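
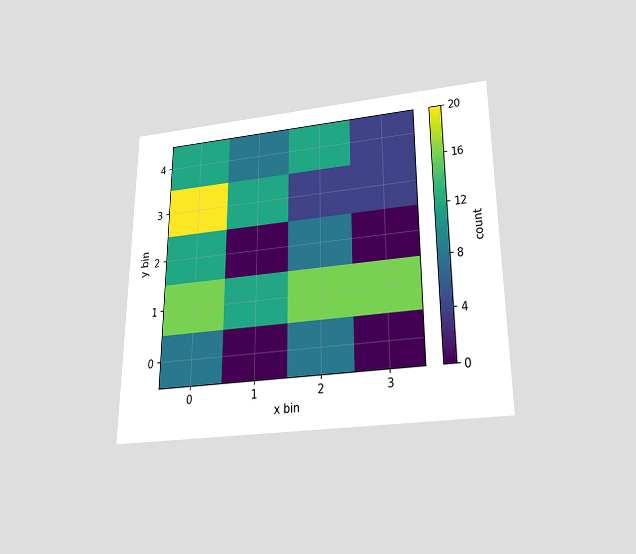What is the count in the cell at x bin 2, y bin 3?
The chart is viewed slightly from below. Matching the cell (2, 3) against the colorbar gives 4.

4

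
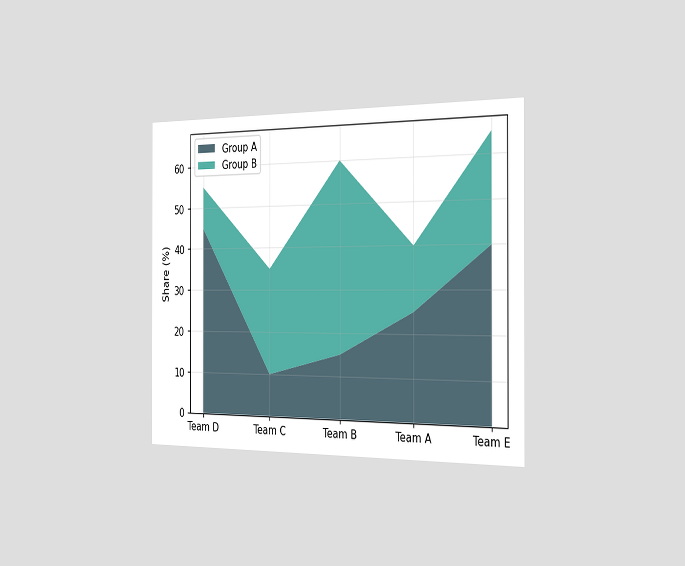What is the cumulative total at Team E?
The chart is viewed slightly from the right. The stacked total at Team E reaches 65%.

65%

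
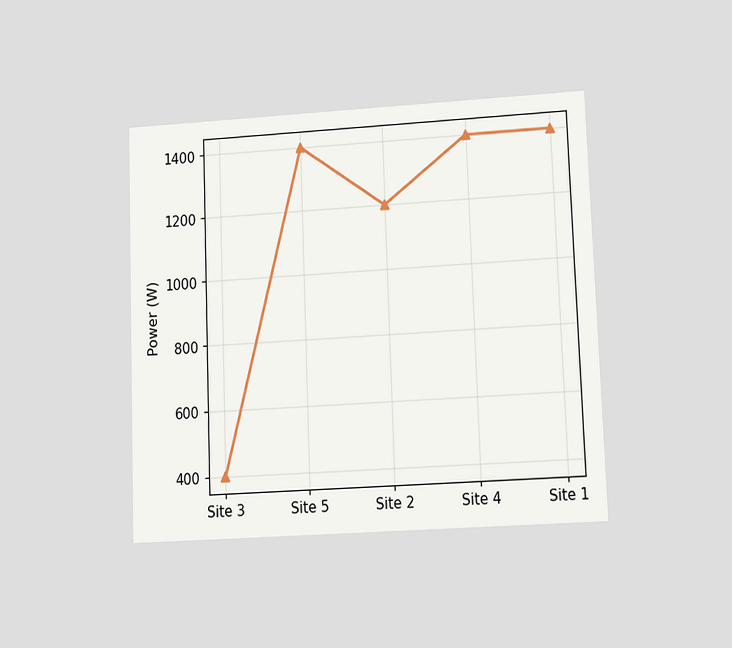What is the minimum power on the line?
400W

The chart is tilted about 2° counter-clockwise and viewed at a slight angle. The lowest point is at Site 3, and reading across to the y-axis gives 400W.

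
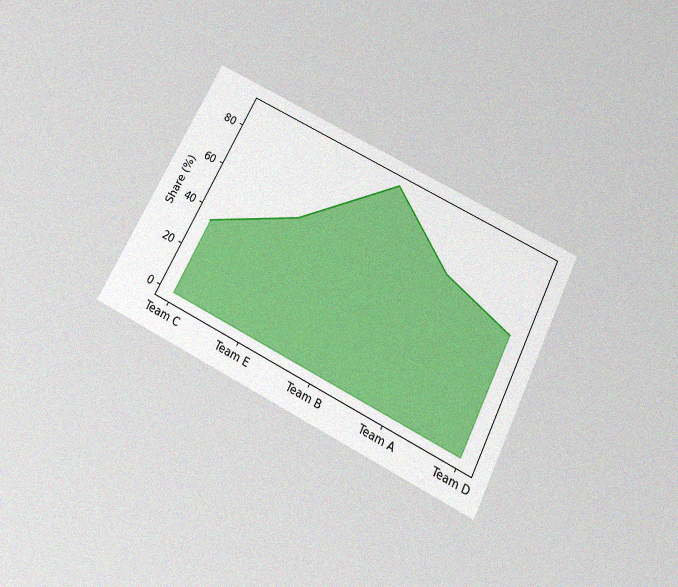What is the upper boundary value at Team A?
65%

The chart is tilted about 27° clockwise and viewed slightly from below, with some photo noise. At Team A the upper boundary is at 65%.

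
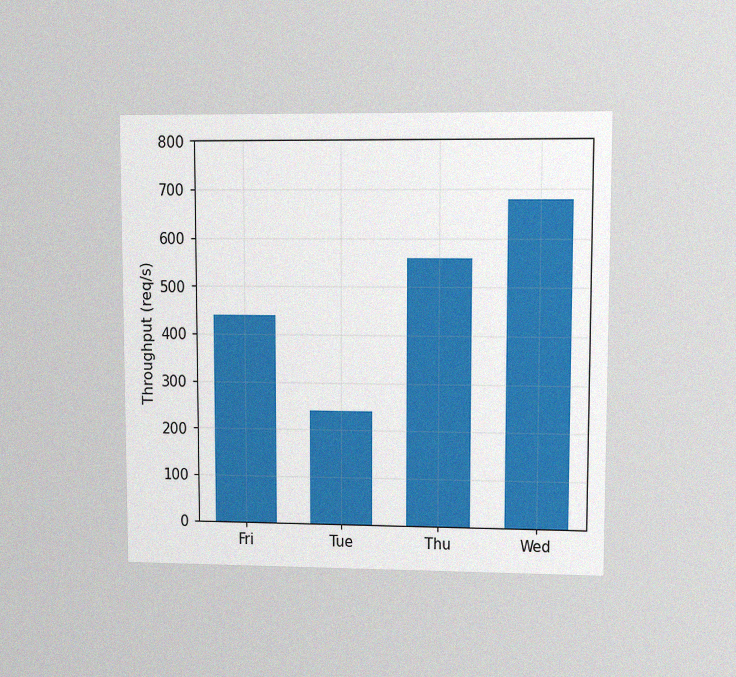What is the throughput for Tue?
The chart is viewed at a slight angle, with some photo noise. Reading along the chart's y-axis, the Tue bar reaches 240req/s.

240req/s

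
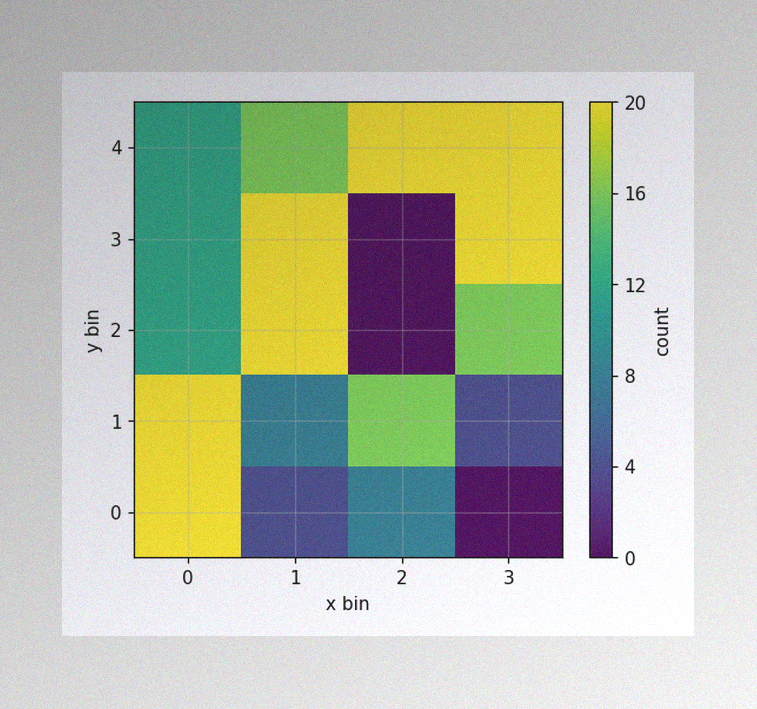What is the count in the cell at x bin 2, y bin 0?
8

The image has some photo noise and uneven lighting. Matching the cell (2, 0) against the colorbar gives 8.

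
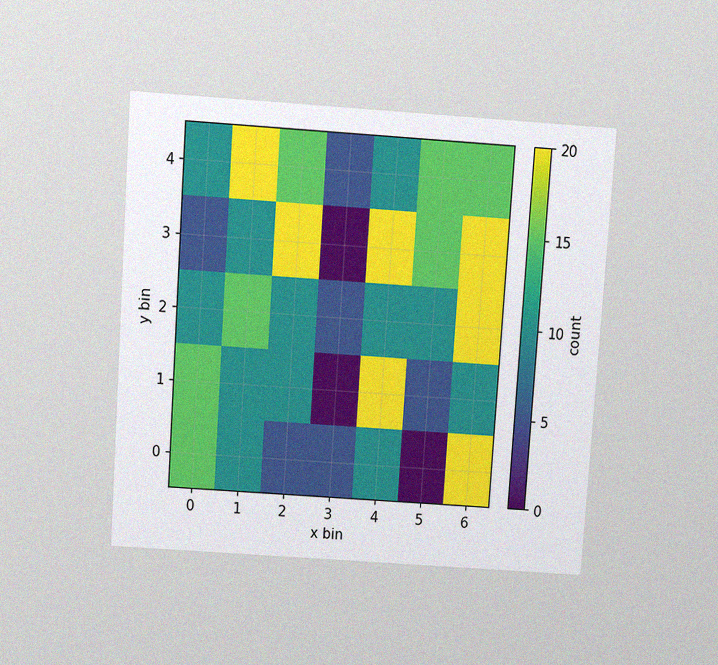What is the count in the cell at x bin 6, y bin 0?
The chart is tilted about 4° clockwise and viewed at a slight angle, with some photo noise. Matching the cell (6, 0) against the colorbar gives 20.

20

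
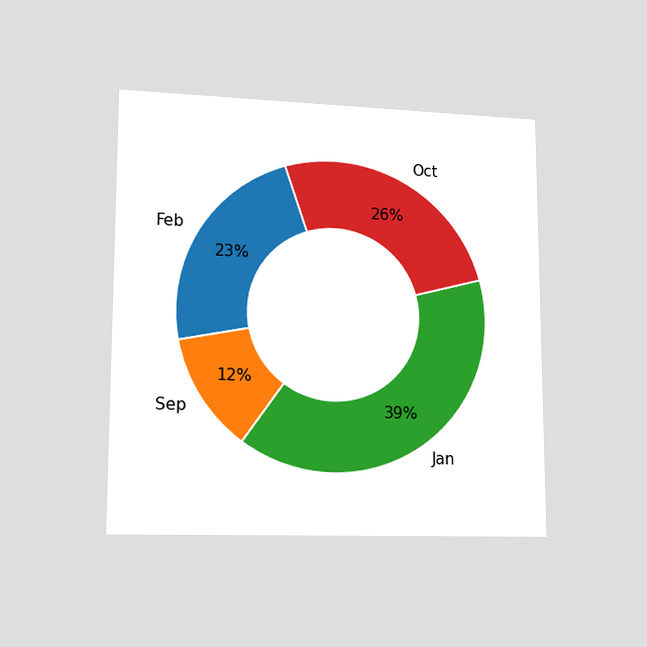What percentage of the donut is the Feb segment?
23%

The chart is viewed at a slight angle. The Feb segment takes up 23% of the ring.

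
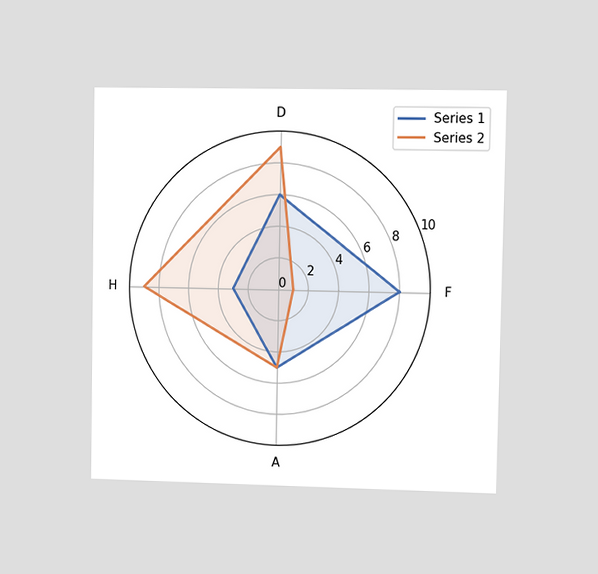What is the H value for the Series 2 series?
The chart is viewed at a slight angle. On the H axis, Series 2 reaches 9.

9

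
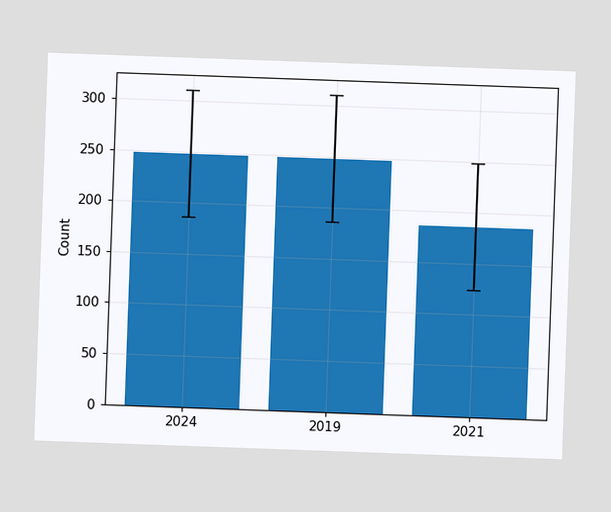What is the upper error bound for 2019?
The chart is tilted about 2° clockwise. The 2019 bar's upper whisker reaches 310.

310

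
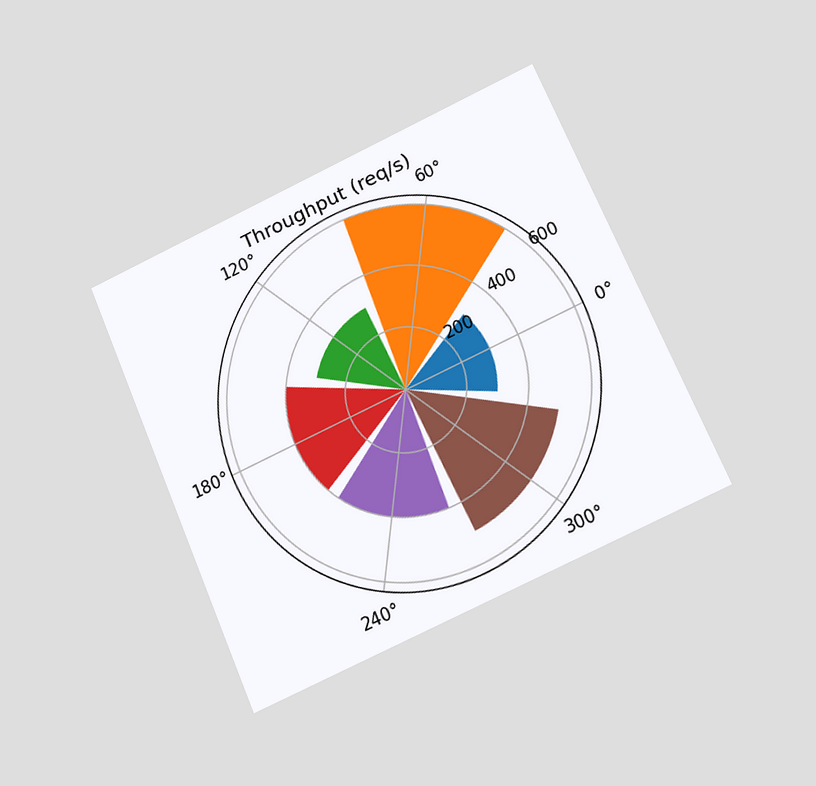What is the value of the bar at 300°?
500req/s

The chart is tilted about 24° counter-clockwise and viewed at a slight angle. The bar at 300° reaches 500req/s on the radial axis.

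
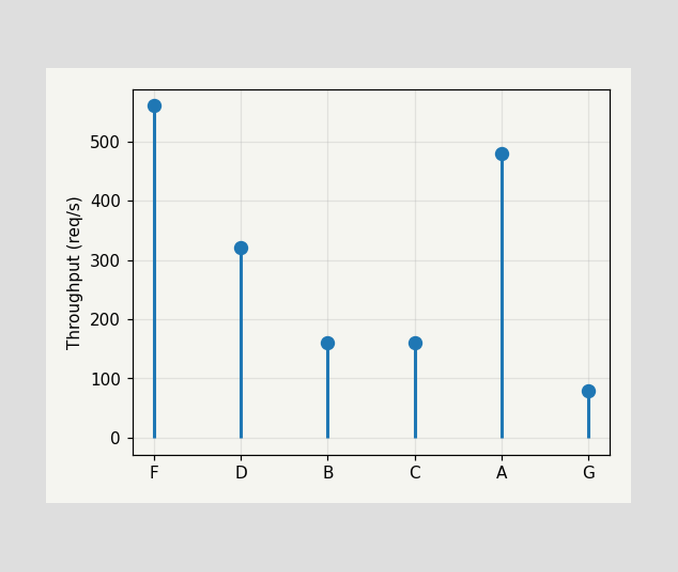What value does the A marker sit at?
480req/s

The A marker sits at 480req/s.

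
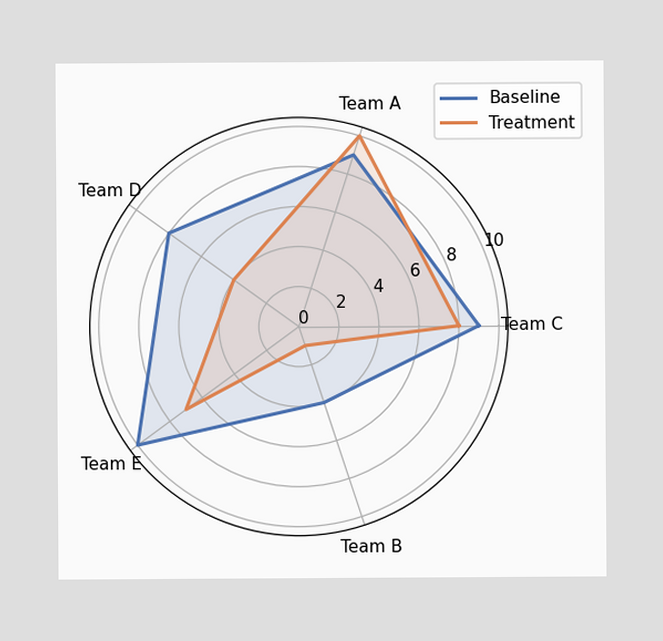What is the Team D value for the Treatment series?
4

On the Team D axis, Treatment reaches 4.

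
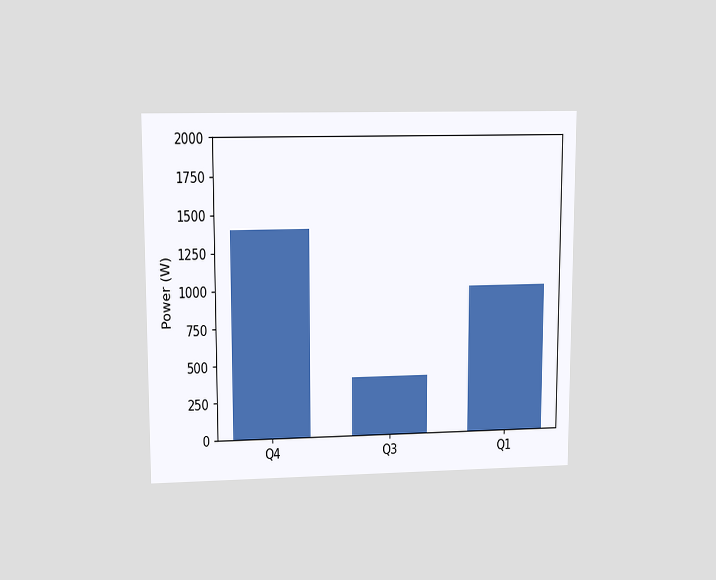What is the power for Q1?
1000W

The chart is viewed at a slight angle. Reading along the chart's y-axis, the Q1 bar reaches 1000W.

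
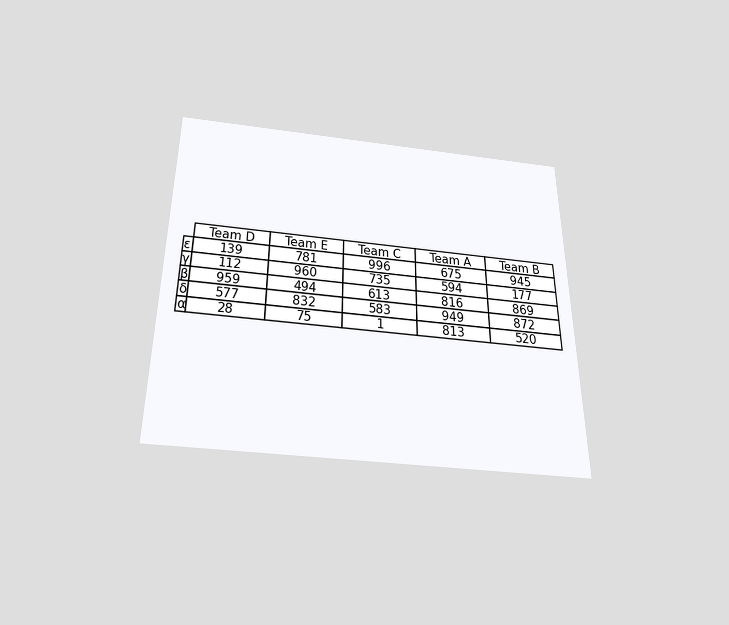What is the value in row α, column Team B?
The chart is viewed slightly from below. The (α, Team B) cell reads 520.

520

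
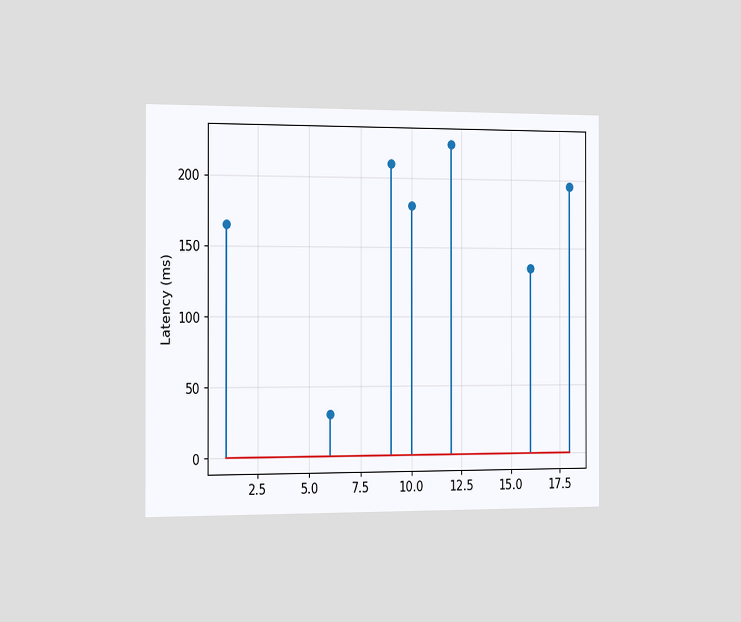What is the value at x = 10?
180ms

The chart is viewed slightly from the left. The stem at x=10 reaches 180ms.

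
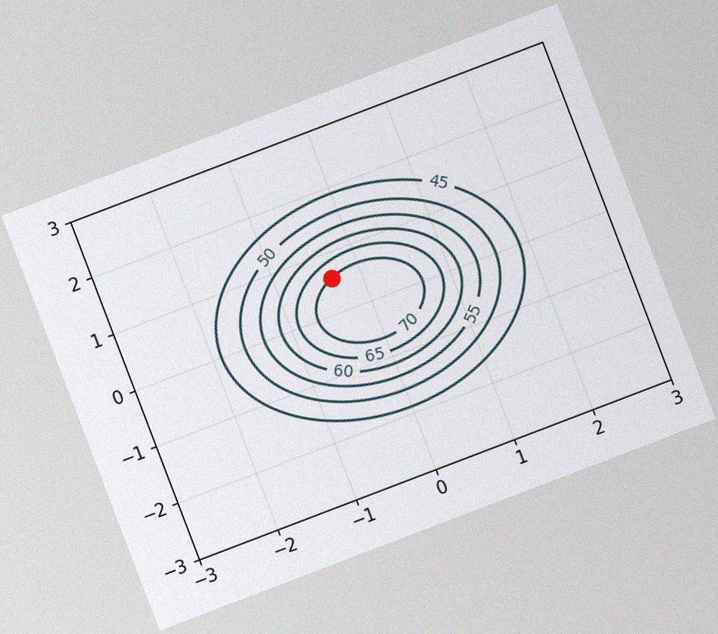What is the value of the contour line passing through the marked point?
The chart is tilted about 21° counter-clockwise, with some photo noise. The marked point sits on the contour labelled 70.

70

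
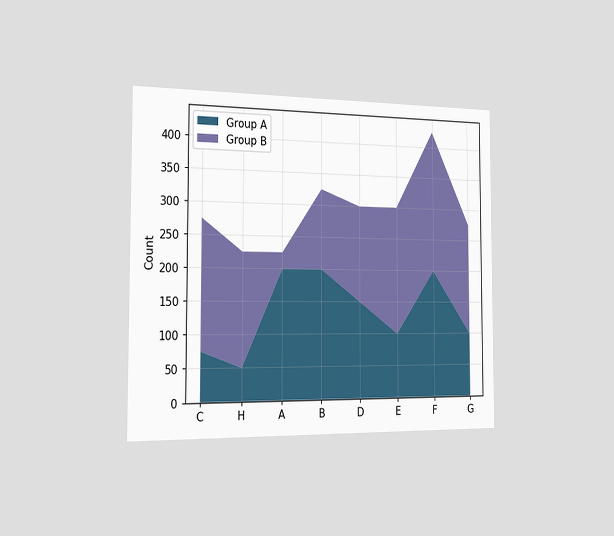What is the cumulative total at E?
300

The chart is viewed slightly from the left. The stacked total at E reaches 300.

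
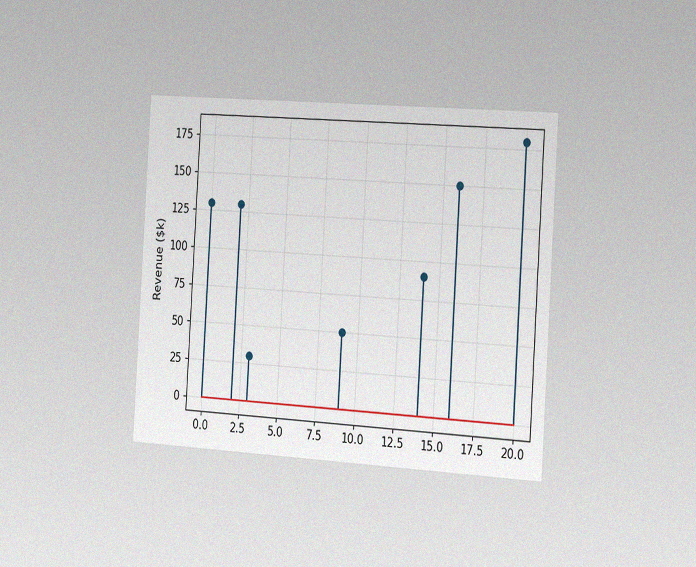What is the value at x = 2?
The chart is tilted about 4° clockwise and viewed slightly from the right, with some photo noise. The stem at x=2 reaches $130k.

$130k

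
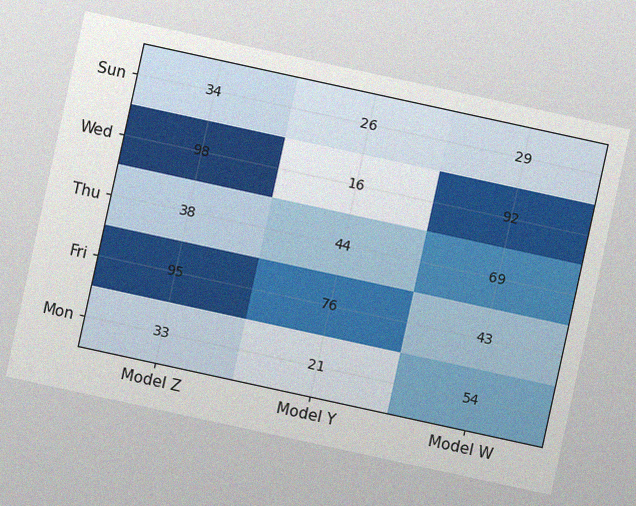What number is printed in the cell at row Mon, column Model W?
The chart is tilted about 12° clockwise, with some photo noise. The (Mon, Model W) cell reads 54.

54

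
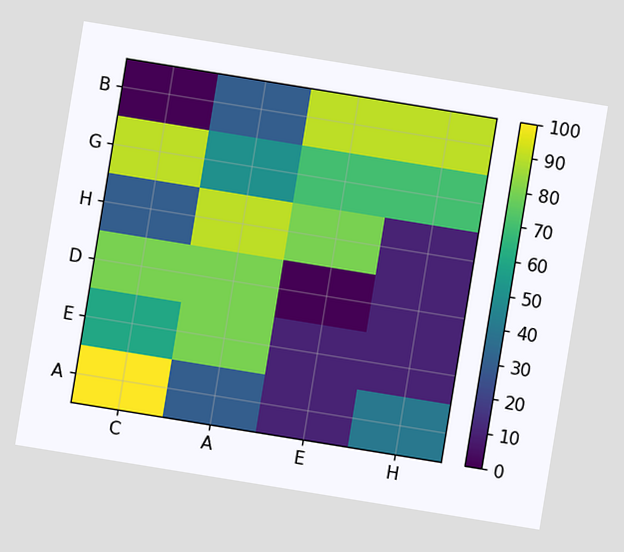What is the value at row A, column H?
40

The chart is tilted about 9° clockwise. Matching cell (A, H) against the colorbar gives 40.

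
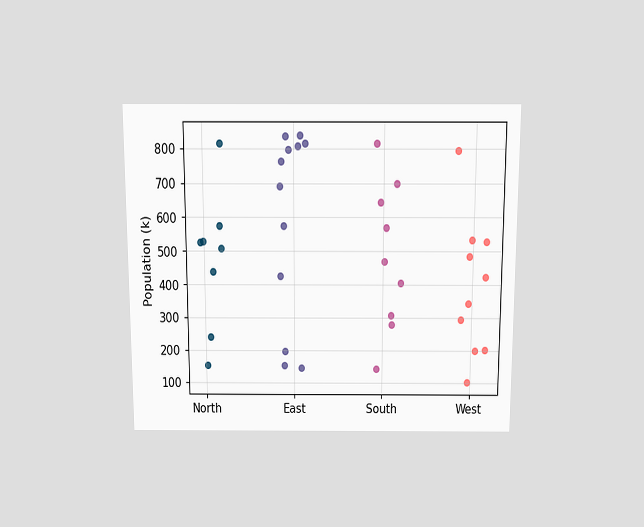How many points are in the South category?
The chart is viewed slightly from above. Counting the markers in the South column gives 9.

9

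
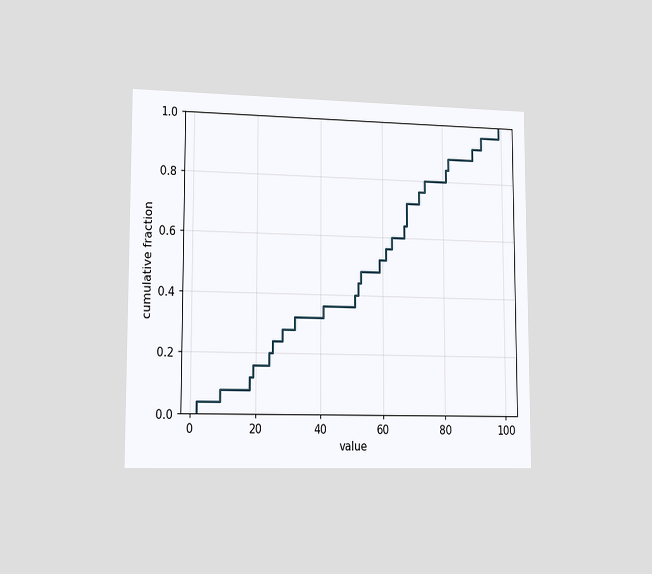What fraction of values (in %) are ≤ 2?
The chart is viewed slightly from the left. At x=2 the ECDF step is at 4%.

4%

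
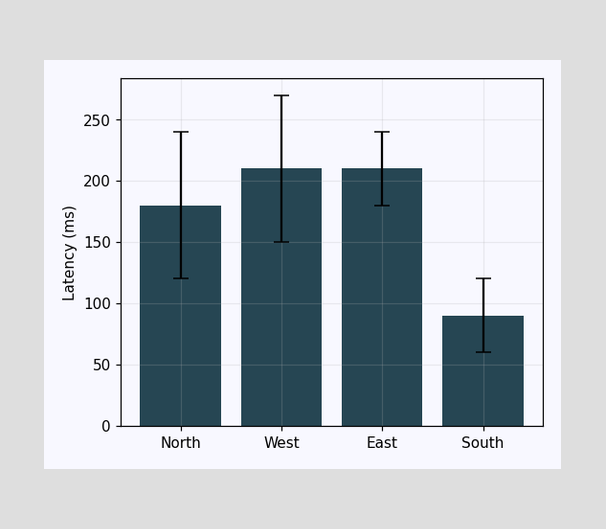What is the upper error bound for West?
The West bar's upper whisker reaches 270ms.

270ms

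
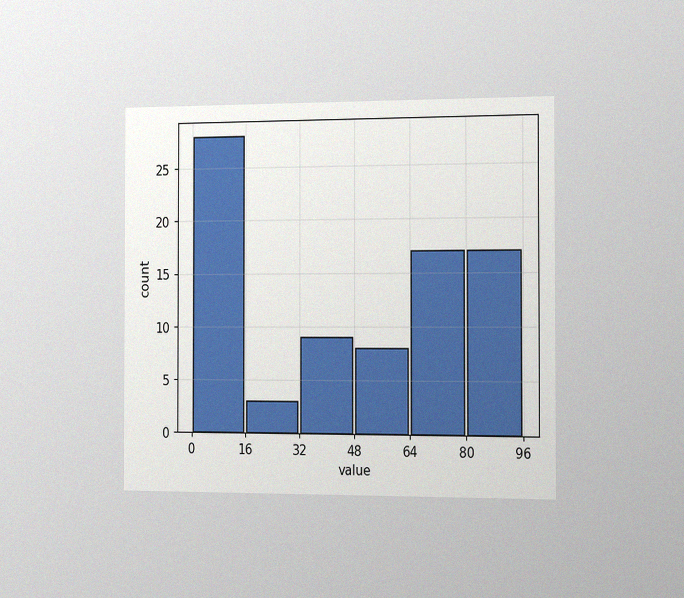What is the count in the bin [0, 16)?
The chart is viewed slightly from the right, with some photo noise. The [0, 16) bin has height 28.

28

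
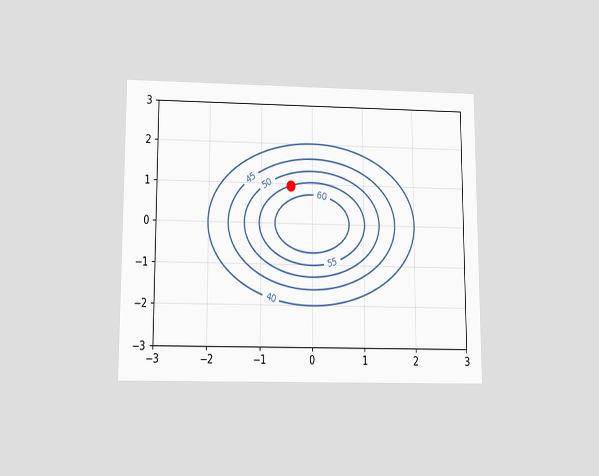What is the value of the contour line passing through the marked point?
55

The chart is viewed slightly from below. The marked point sits on the contour labelled 55.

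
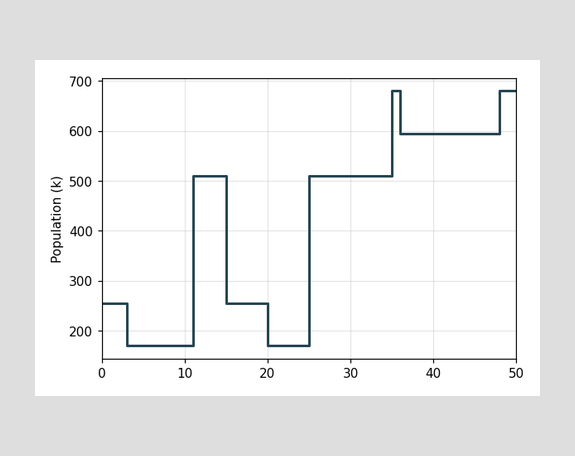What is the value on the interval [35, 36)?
680k

On [35, 36) the step sits at 680k.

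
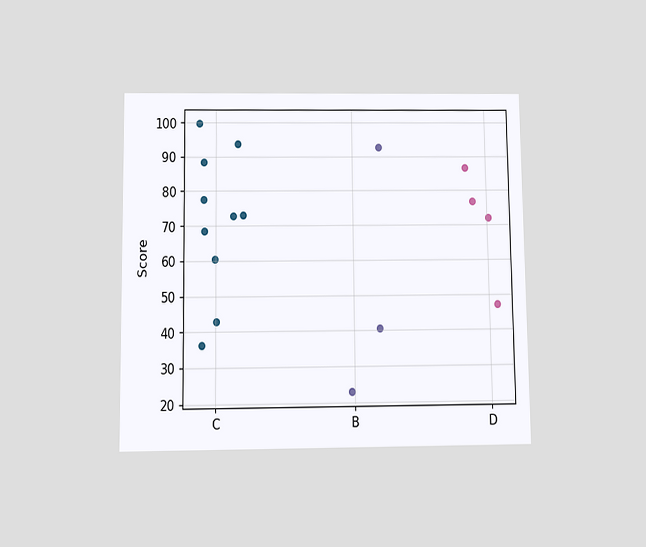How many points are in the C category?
10

The chart is viewed slightly from below. Counting the markers in the C column gives 10.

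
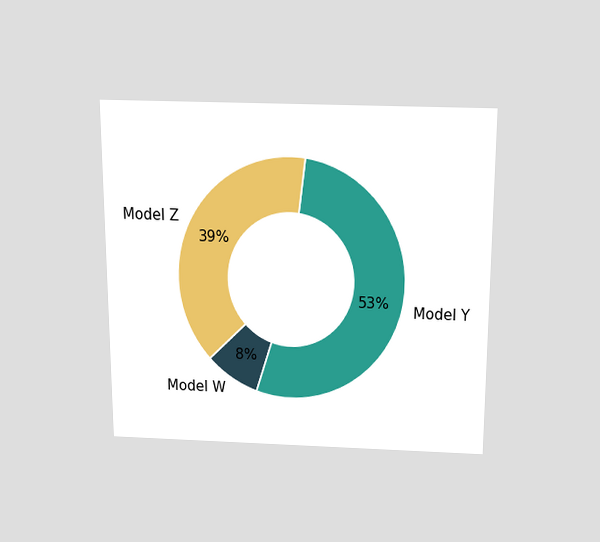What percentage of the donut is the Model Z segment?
The chart is viewed slightly from above. The Model Z segment takes up 39% of the ring.

39%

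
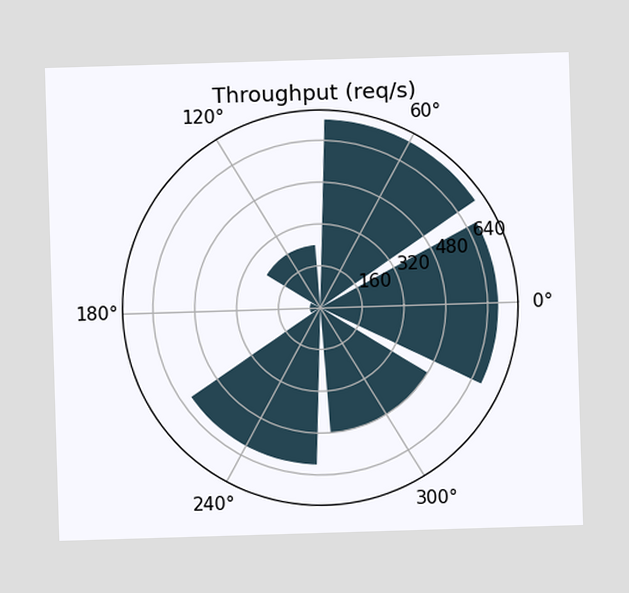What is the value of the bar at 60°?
The bar at 60° reaches 720req/s on the radial axis.

720req/s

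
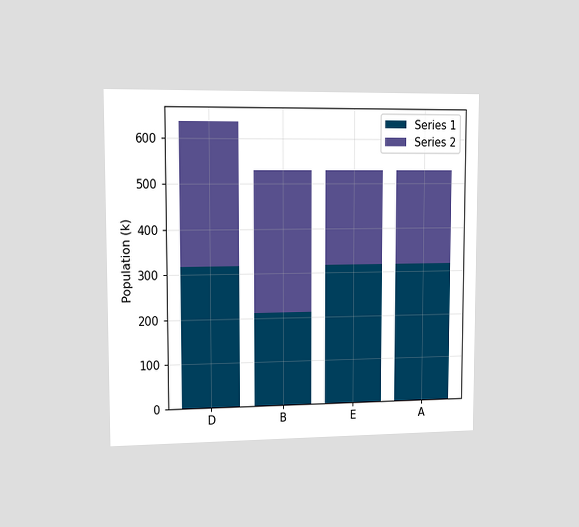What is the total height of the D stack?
The chart is viewed slightly from the left. The D stack's top reaches 636k on the y-axis.

636k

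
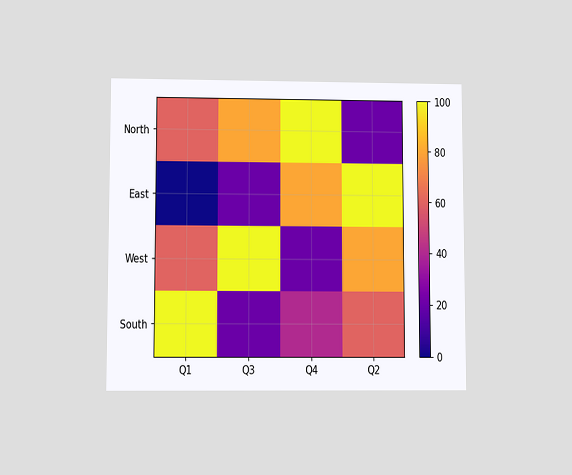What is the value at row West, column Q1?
60

The chart is viewed at a slight angle. Matching cell (West, Q1) against the colorbar gives 60.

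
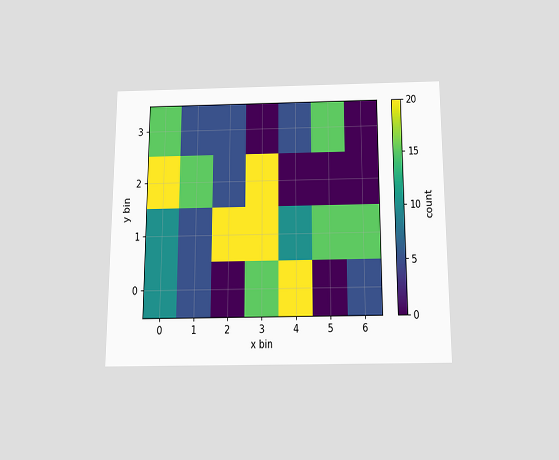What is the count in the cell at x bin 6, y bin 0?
The chart is viewed slightly from below. Matching the cell (6, 0) against the colorbar gives 5.

5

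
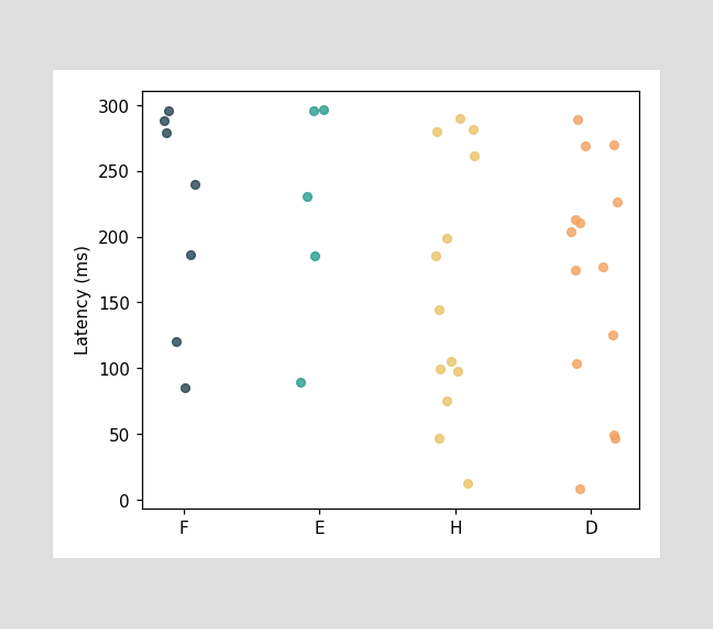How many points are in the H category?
Counting the markers in the H column gives 13.

13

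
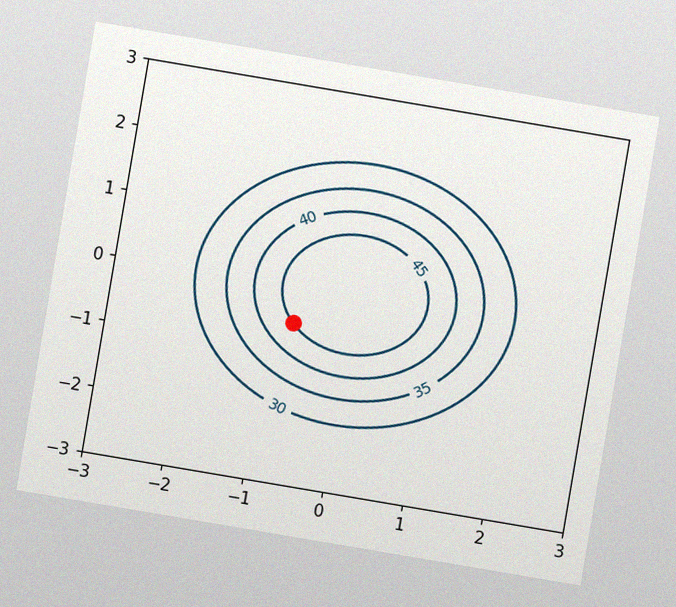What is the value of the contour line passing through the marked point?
45

The chart is tilted about 10° clockwise, with some photo noise. The marked point sits on the contour labelled 45.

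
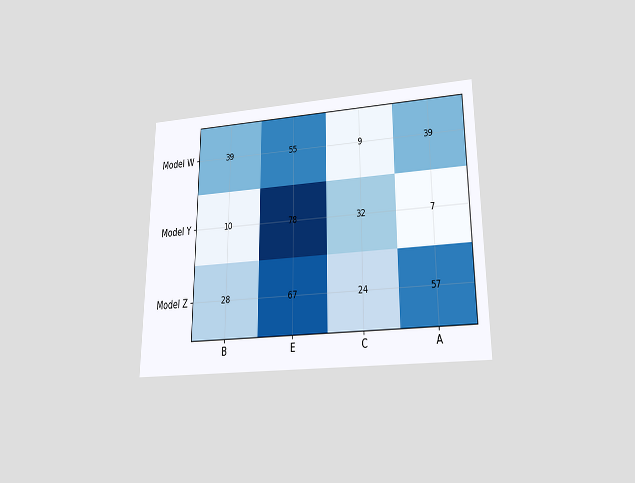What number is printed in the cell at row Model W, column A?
39

The chart is viewed slightly from below. The (Model W, A) cell reads 39.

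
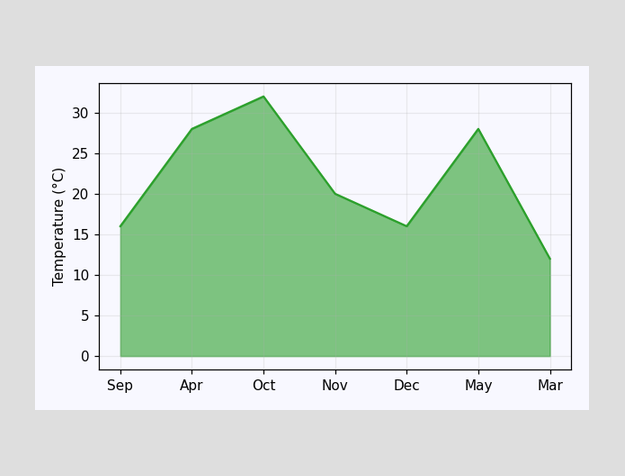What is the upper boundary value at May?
28°C

At May the upper boundary is at 28°C.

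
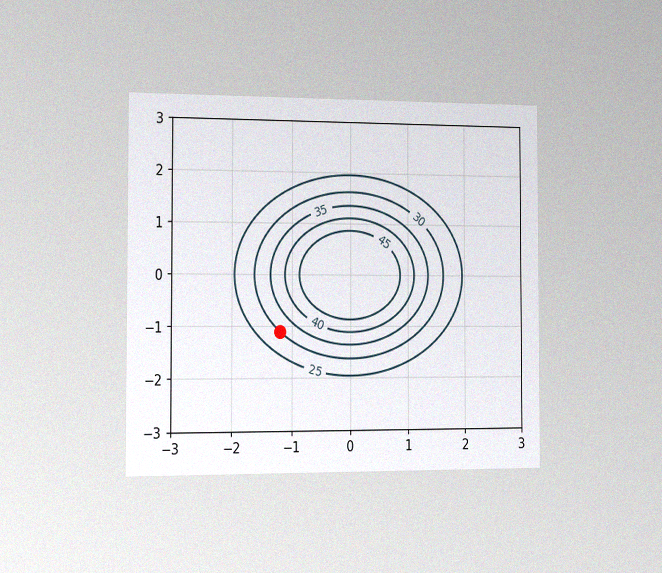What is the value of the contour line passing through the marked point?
30

The chart is viewed slightly from the left, with some photo noise. The marked point sits on the contour labelled 30.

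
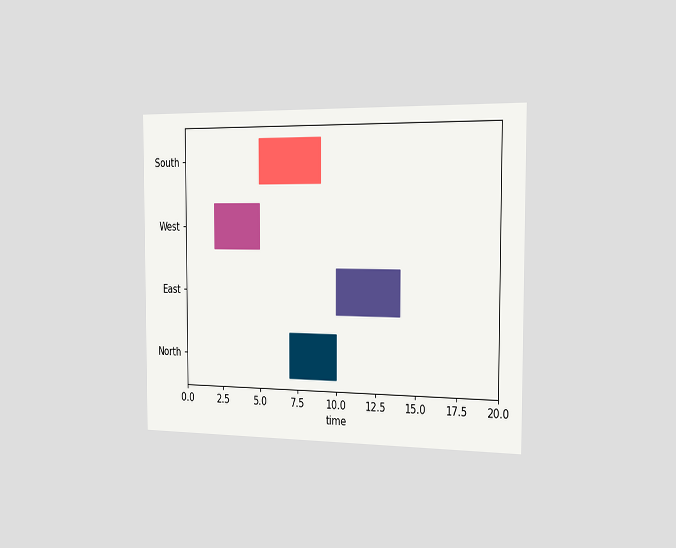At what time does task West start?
2

The chart is viewed slightly from the right. The West bar begins at t=2.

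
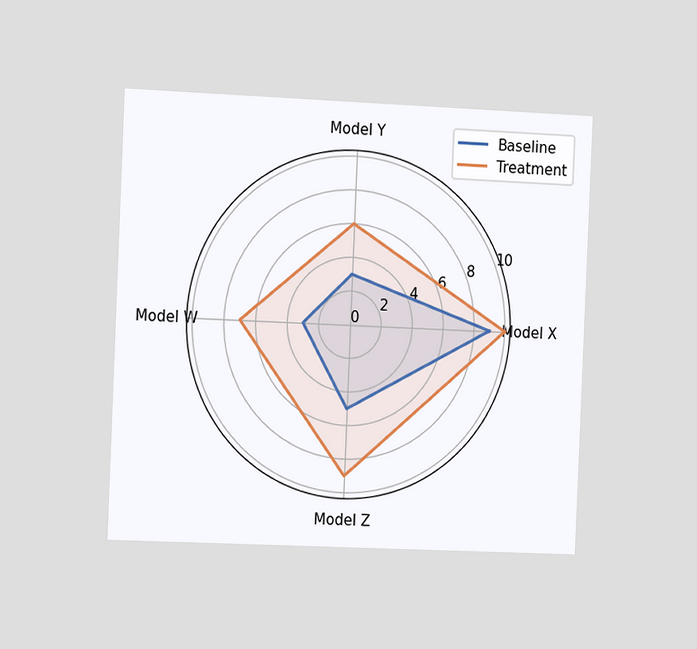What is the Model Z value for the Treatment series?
9

The chart is tilted about 2° clockwise and viewed slightly from the left. On the Model Z axis, Treatment reaches 9.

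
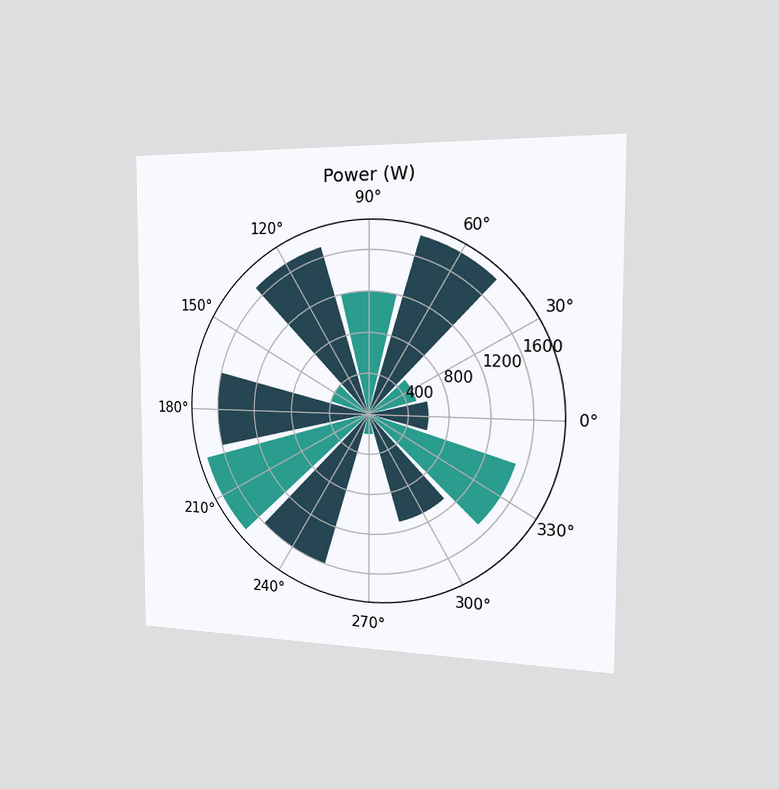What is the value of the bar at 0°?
The chart is viewed slightly from the right. The bar at 0° reaches 600W on the radial axis.

600W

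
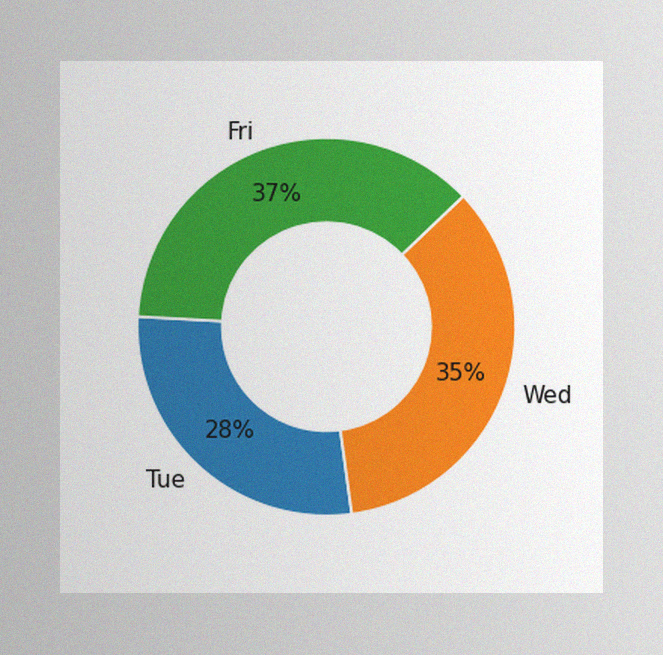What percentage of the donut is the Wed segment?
35%

The image has some photo noise and uneven lighting. The Wed segment takes up 35% of the ring.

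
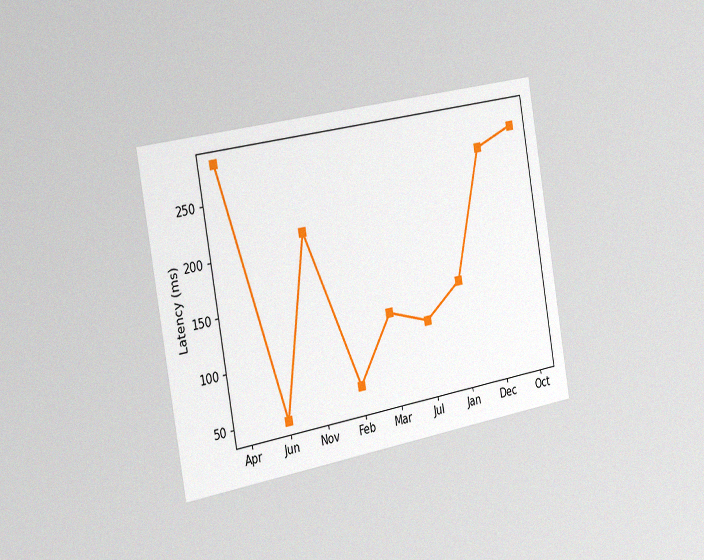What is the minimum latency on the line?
The chart is tilted about 10° counter-clockwise and viewed slightly from the left, with some photo noise. The lowest point is at Jun, and reading across to the y-axis gives 45ms.

45ms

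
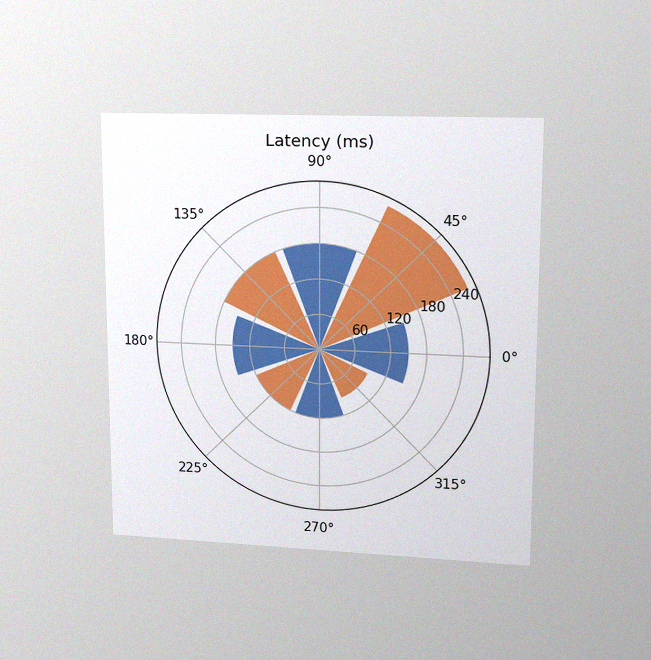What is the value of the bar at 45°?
270ms

The chart is viewed at a slight angle, with some photo noise. The bar at 45° reaches 270ms on the radial axis.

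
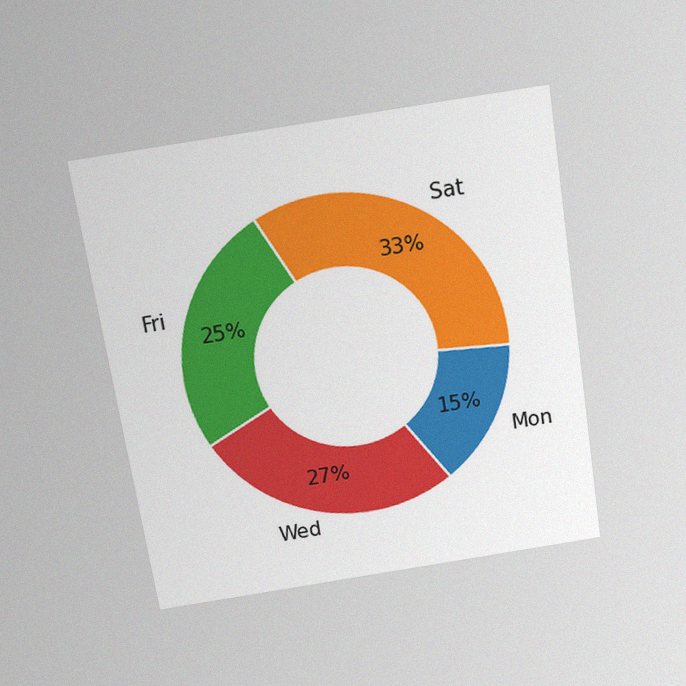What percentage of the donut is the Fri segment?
25%

The chart is tilted about 9° counter-clockwise and viewed slightly from above, with some photo noise. The Fri segment takes up 25% of the ring.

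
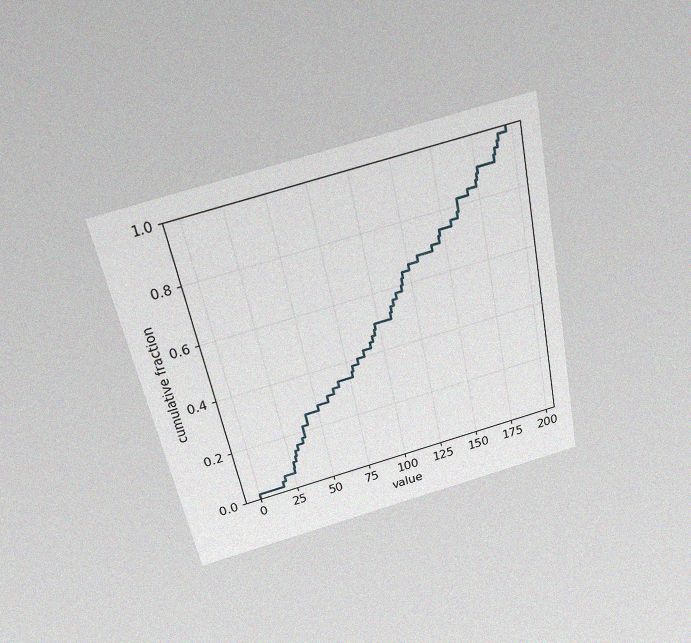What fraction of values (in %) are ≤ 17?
4%

The chart is tilted about 12° counter-clockwise and viewed slightly from above, with some photo noise. At x=17 the ECDF step is at 4%.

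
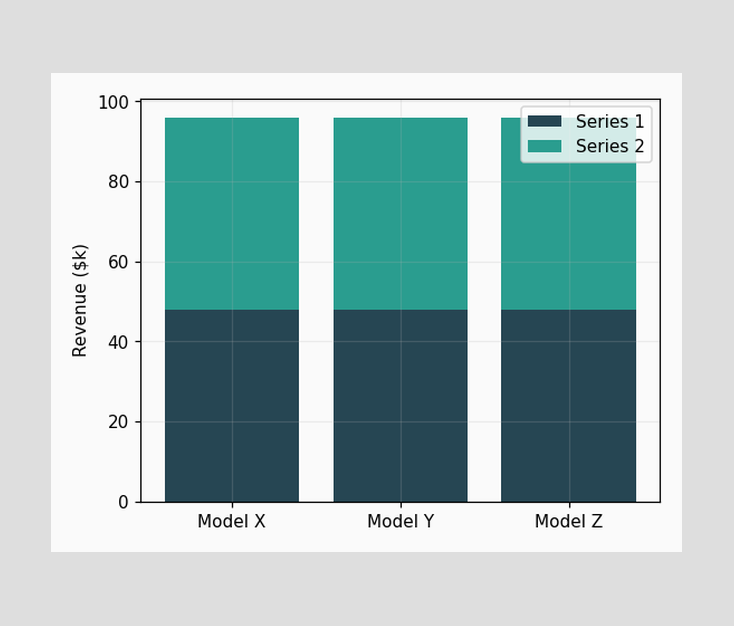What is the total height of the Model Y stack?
The Model Y stack's top reaches $96k on the y-axis.

$96k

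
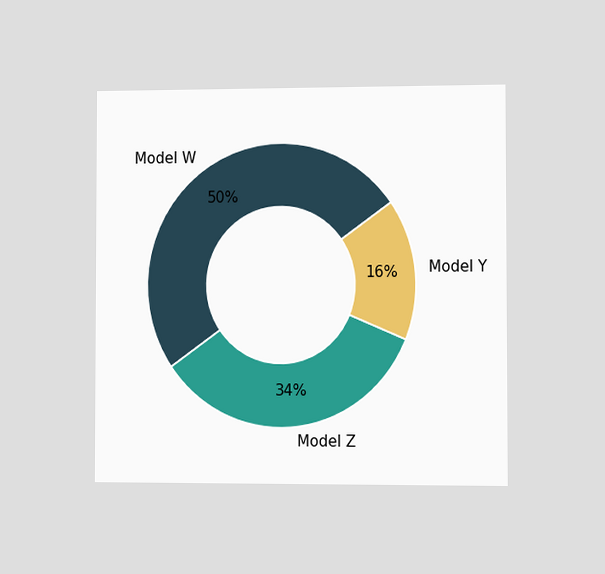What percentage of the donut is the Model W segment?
The chart is viewed slightly from the right. The Model W segment takes up 50% of the ring.

50%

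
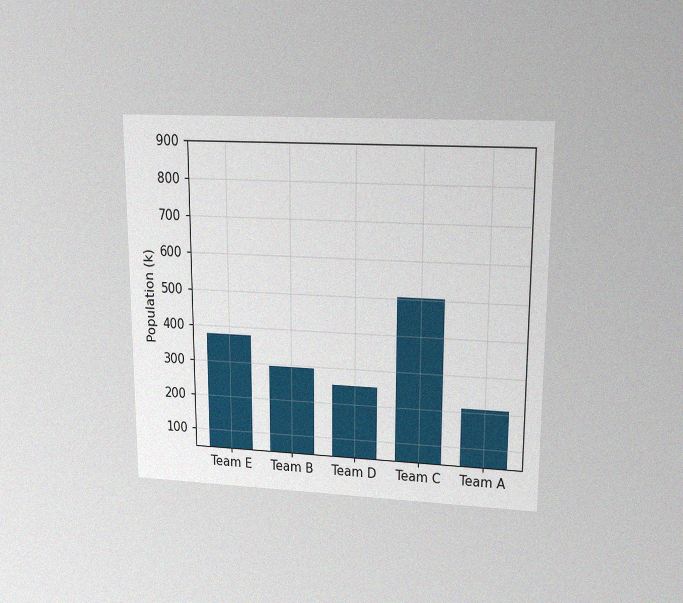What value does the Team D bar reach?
252k

The chart is viewed at a slight angle, with some photo noise. Reading along the chart's y-axis, the Team D bar reaches 252k.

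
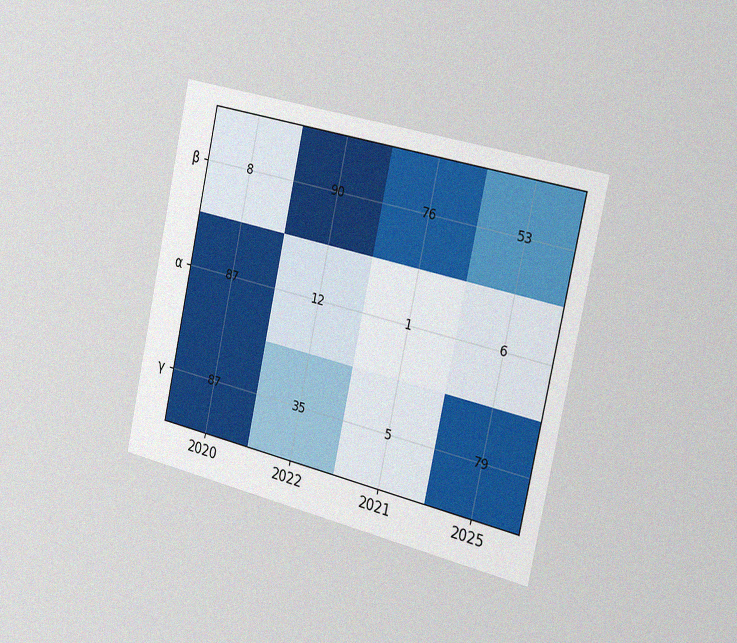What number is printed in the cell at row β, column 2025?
53

The chart is tilted about 12° clockwise and viewed slightly from the right, with some photo noise. The (β, 2025) cell reads 53.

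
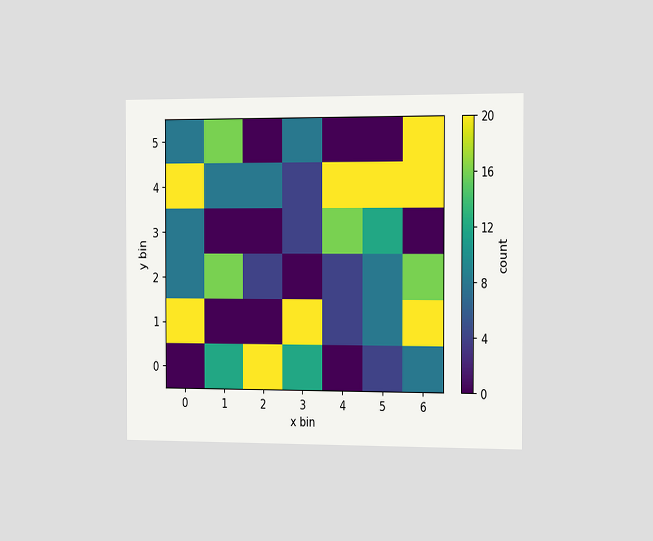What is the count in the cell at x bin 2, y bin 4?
8

The chart is viewed slightly from the right. Matching the cell (2, 4) against the colorbar gives 8.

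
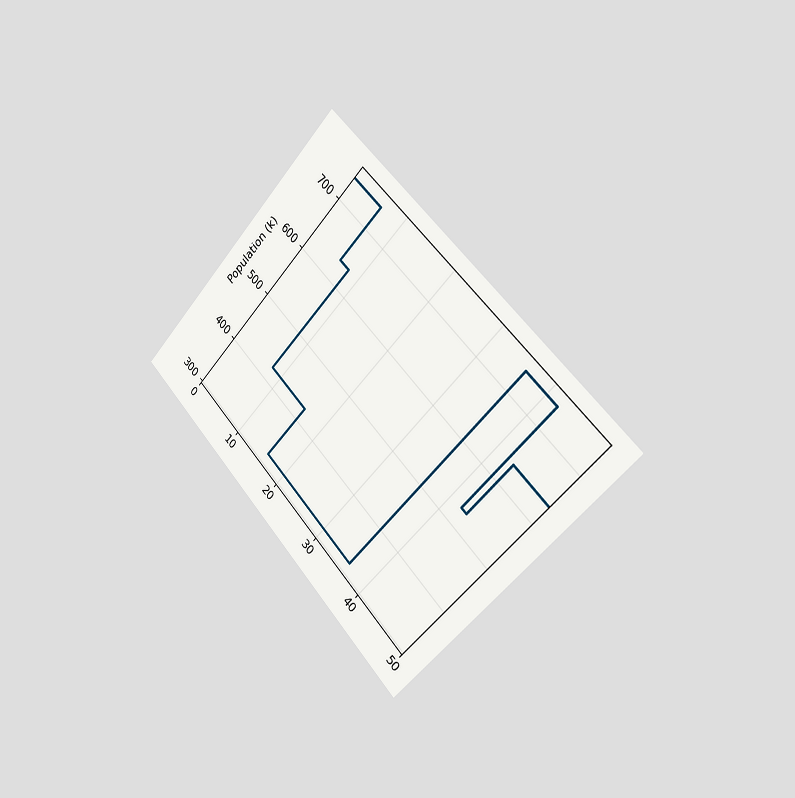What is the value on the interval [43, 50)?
636k

The chart is tilted about 45° clockwise and viewed slightly from the right. On [43, 50) the step sits at 636k.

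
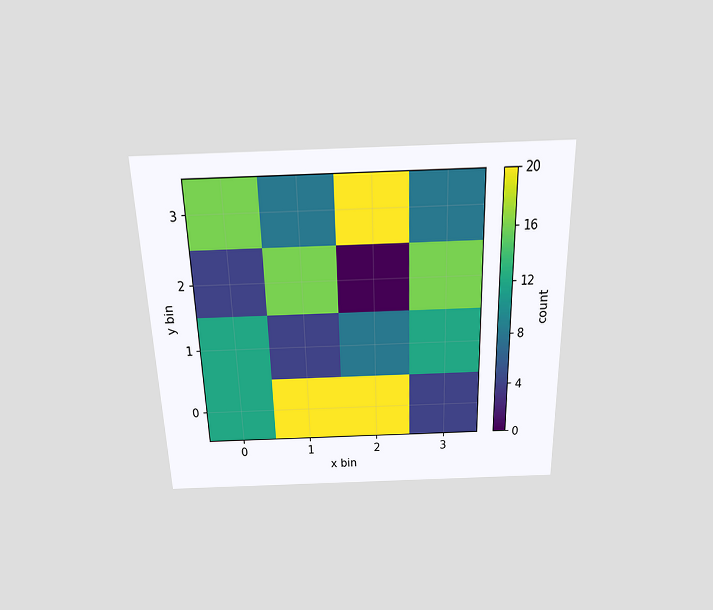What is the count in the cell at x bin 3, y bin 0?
The chart is viewed slightly from above. Matching the cell (3, 0) against the colorbar gives 4.

4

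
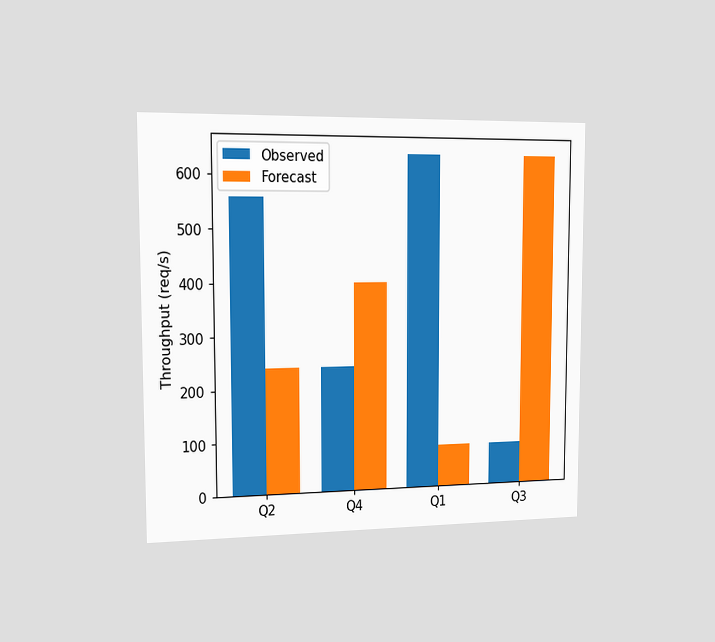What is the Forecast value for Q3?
640req/s

The chart is viewed slightly from the left. The Forecast bar at Q3 reaches 640req/s on the y-axis.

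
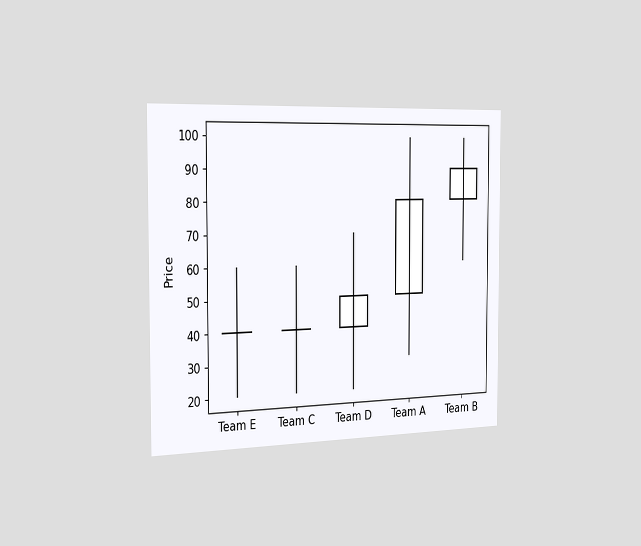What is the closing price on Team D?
50

The chart is viewed slightly from the left. The Team D candle closes at 50.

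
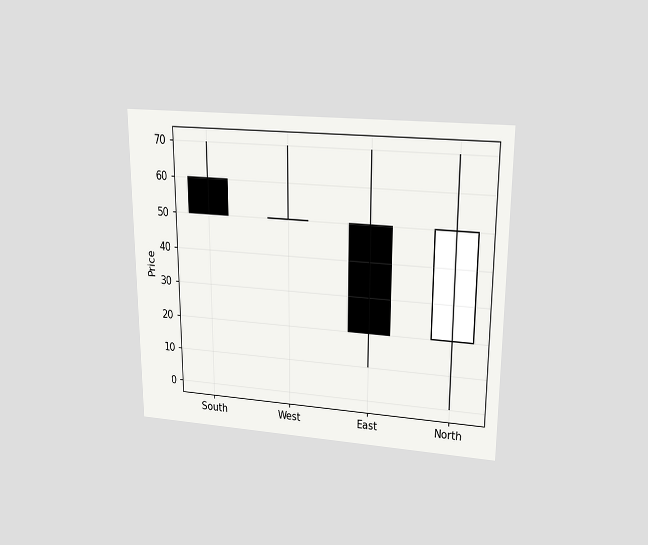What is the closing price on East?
The chart is viewed slightly from above. The East candle closes at 20.

20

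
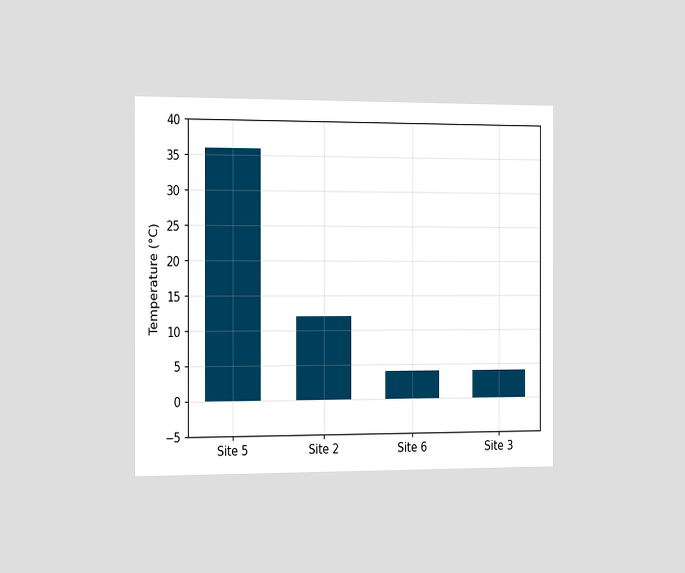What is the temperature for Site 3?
The chart is viewed slightly from the left. Reading along the chart's y-axis, the Site 3 bar reaches 4°C.

4°C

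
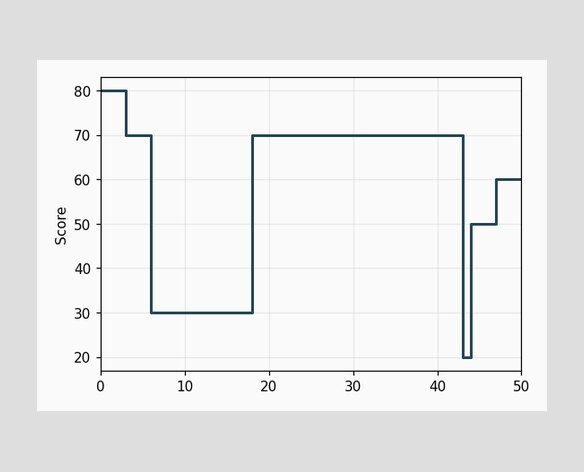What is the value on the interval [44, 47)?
On [44, 47) the step sits at 50.

50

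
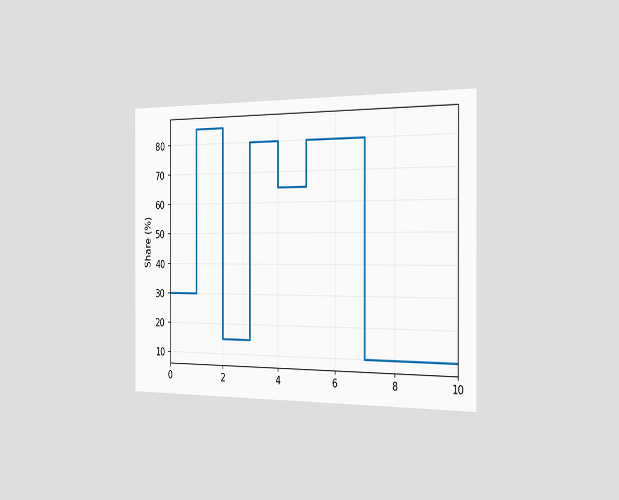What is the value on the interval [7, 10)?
The chart is viewed slightly from the right. On [7, 10) the step sits at 10%.

10%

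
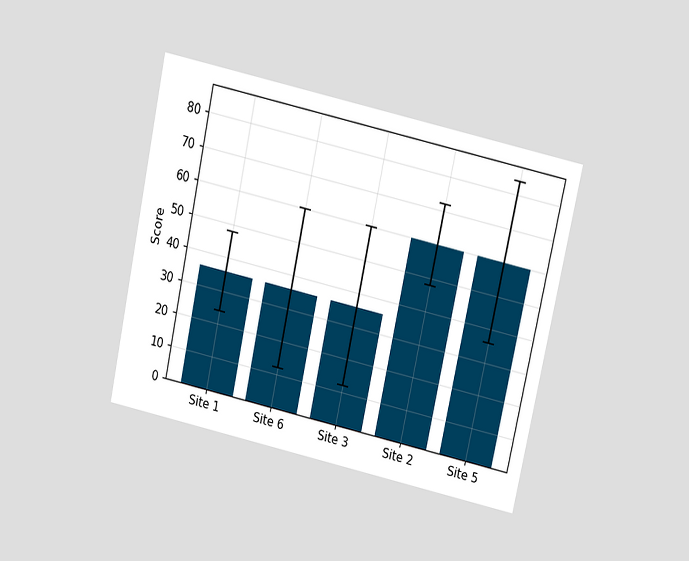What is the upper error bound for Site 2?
72

The chart is tilted about 12° clockwise and viewed slightly from above. The Site 2 bar's upper whisker reaches 72.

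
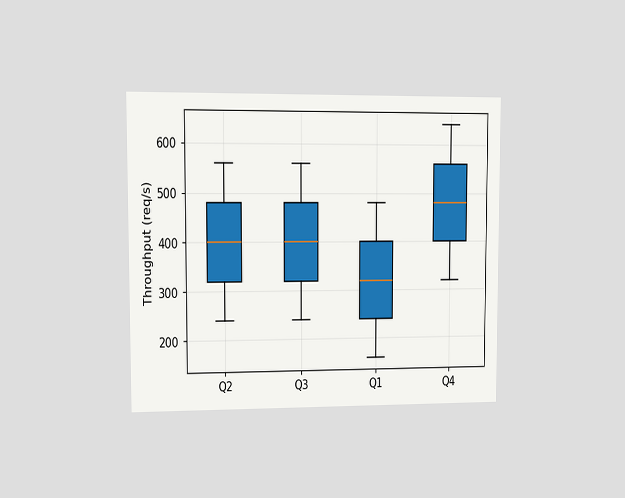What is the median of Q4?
480req/s

The chart is viewed at a slight angle. The median line in the Q4 box sits at 480req/s.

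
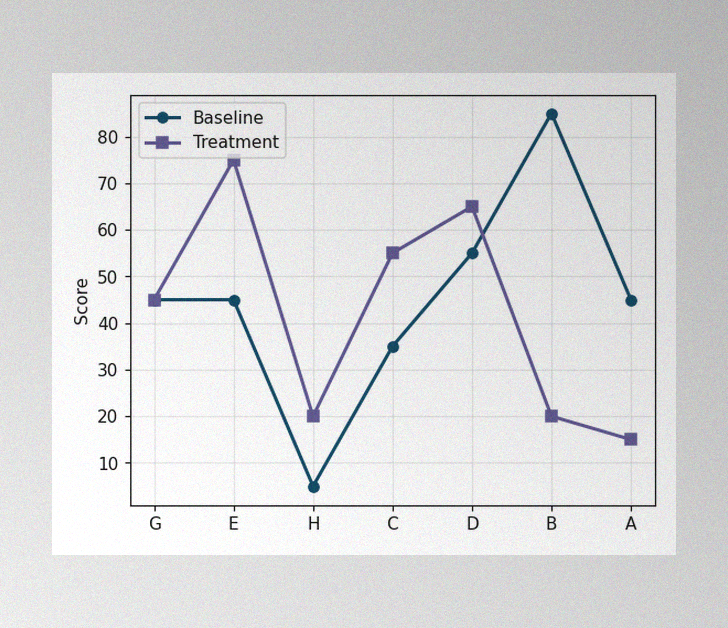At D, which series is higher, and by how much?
The image has some photo noise and uneven lighting. At D, Treatment sits above the other line by 10.

Treatment, by 10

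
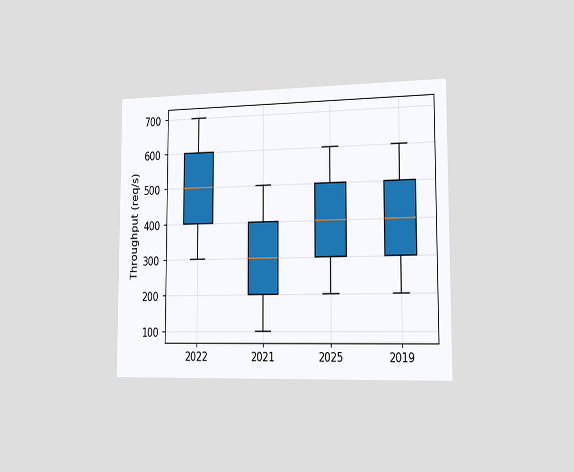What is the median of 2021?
300req/s

The chart is viewed slightly from the right. The median line in the 2021 box sits at 300req/s.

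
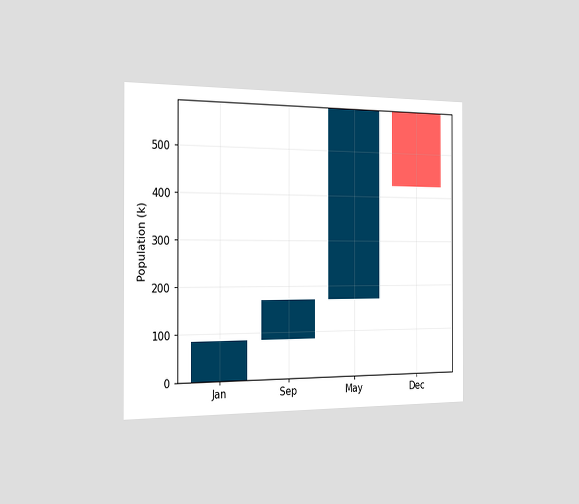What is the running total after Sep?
170k

The chart is viewed slightly from the left. After Sep the running total reaches 170k.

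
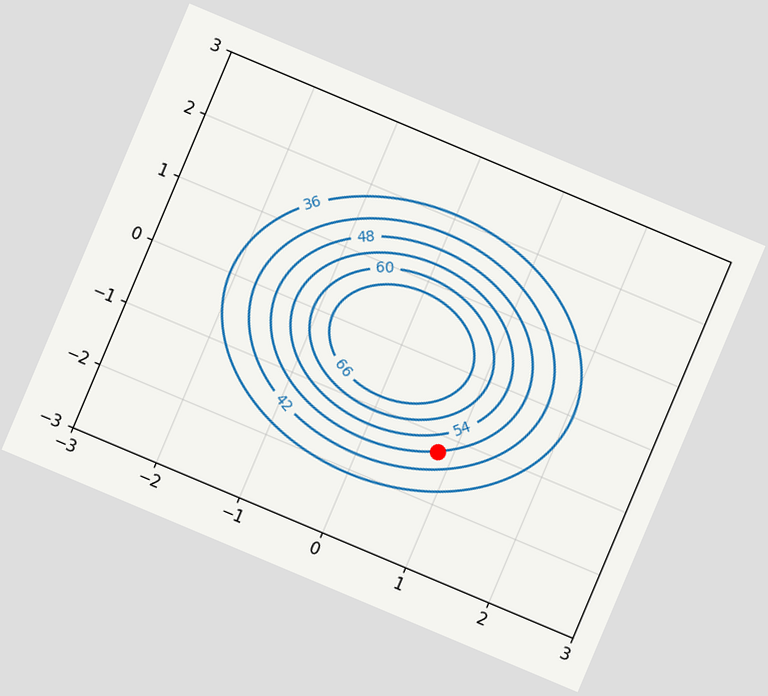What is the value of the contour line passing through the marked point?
48

The chart is tilted about 23° clockwise. The marked point sits on the contour labelled 48.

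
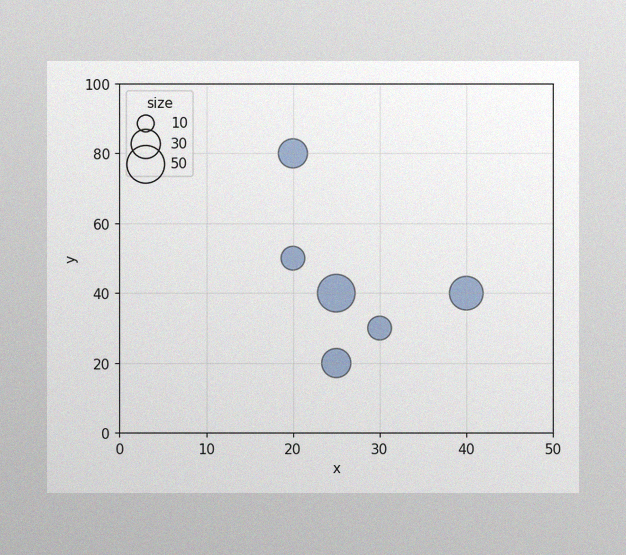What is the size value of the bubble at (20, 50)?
The image has some photo noise and uneven lighting. Matching the bubble at (20, 50) against the size legend gives 20.

20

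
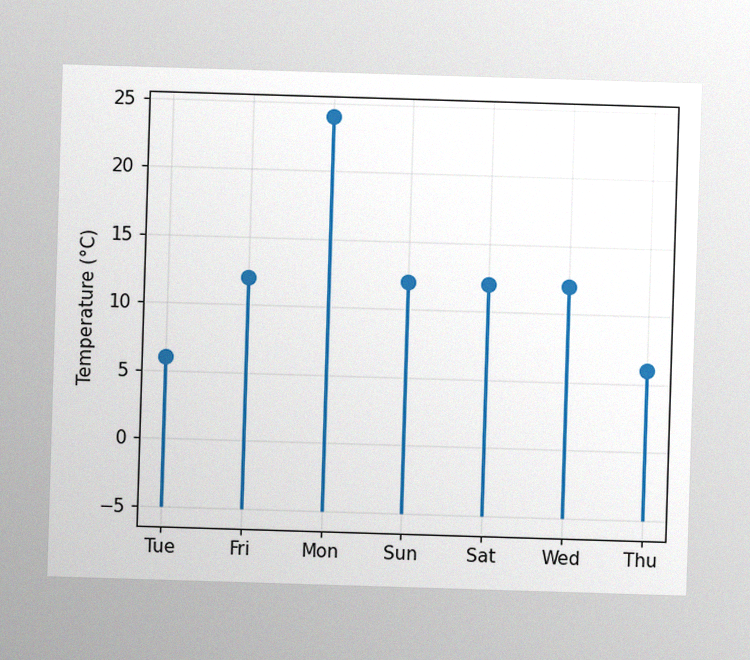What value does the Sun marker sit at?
The image has some photo noise and uneven lighting. The Sun marker sits at 12°C.

12°C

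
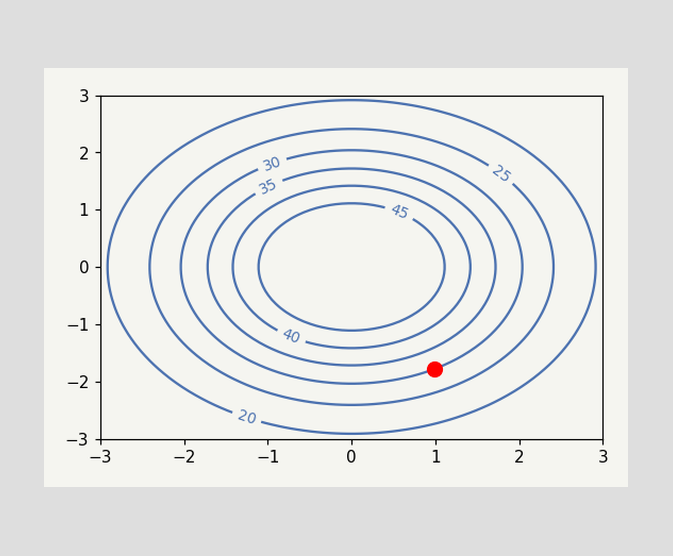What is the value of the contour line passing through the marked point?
The marked point sits on the contour labelled 30.

30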